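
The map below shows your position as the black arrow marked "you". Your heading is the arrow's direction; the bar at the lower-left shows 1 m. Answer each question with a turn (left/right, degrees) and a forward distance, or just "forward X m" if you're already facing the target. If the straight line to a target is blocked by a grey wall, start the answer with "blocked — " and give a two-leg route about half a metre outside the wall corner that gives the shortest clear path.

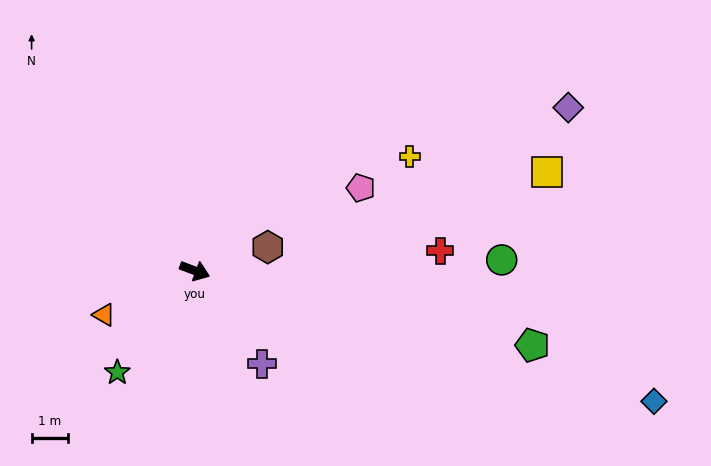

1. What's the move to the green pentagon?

turn left 8°, forward 9.4 m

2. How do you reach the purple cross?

turn right 33°, forward 3.1 m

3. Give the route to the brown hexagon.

turn left 39°, forward 2.1 m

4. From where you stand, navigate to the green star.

turn right 107°, forward 3.5 m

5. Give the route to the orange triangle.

turn right 133°, forward 2.8 m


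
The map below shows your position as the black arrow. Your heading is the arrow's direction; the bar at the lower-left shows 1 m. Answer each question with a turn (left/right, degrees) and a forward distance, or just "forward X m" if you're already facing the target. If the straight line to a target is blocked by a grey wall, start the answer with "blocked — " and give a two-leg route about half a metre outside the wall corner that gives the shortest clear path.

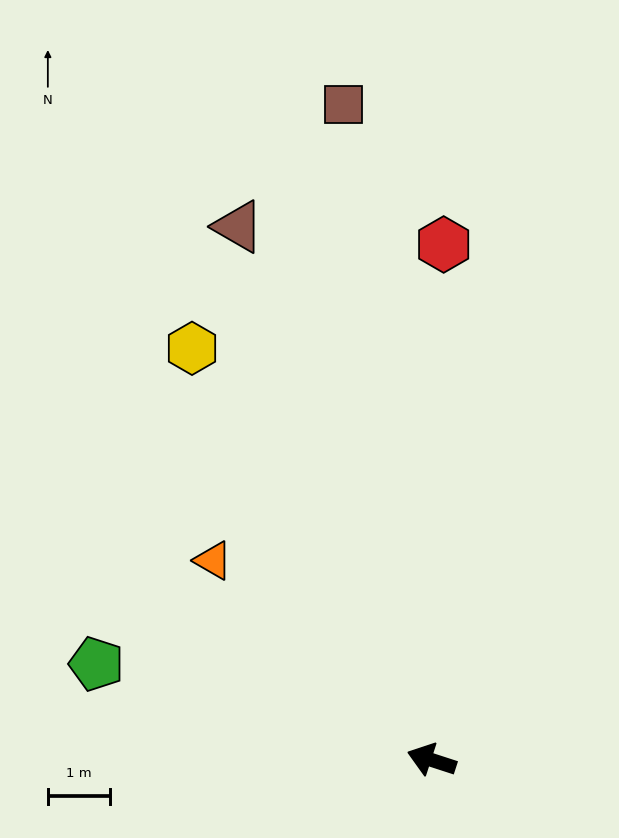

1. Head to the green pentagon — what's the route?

turn left 2°, forward 5.6 m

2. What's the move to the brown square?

turn right 64°, forward 10.7 m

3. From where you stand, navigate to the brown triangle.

turn right 52°, forward 9.2 m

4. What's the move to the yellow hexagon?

turn right 42°, forward 7.7 m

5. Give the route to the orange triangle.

turn right 24°, forward 4.8 m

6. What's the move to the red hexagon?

turn right 73°, forward 8.3 m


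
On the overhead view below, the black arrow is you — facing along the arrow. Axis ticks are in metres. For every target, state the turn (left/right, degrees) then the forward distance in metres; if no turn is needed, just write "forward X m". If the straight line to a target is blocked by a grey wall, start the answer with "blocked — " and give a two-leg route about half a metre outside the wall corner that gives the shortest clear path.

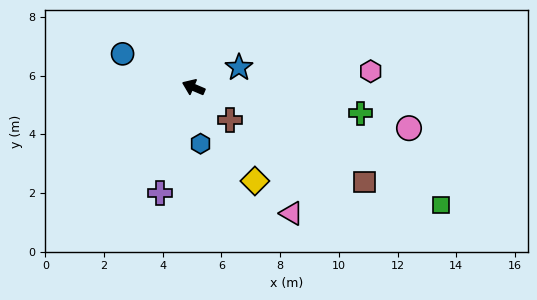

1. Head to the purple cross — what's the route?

turn left 95°, forward 3.8 m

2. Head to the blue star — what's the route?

turn right 133°, forward 1.7 m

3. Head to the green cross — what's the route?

turn right 166°, forward 5.8 m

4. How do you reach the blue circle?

turn right 2°, forward 2.7 m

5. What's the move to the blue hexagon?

turn left 120°, forward 1.9 m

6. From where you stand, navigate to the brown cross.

turn left 161°, forward 1.7 m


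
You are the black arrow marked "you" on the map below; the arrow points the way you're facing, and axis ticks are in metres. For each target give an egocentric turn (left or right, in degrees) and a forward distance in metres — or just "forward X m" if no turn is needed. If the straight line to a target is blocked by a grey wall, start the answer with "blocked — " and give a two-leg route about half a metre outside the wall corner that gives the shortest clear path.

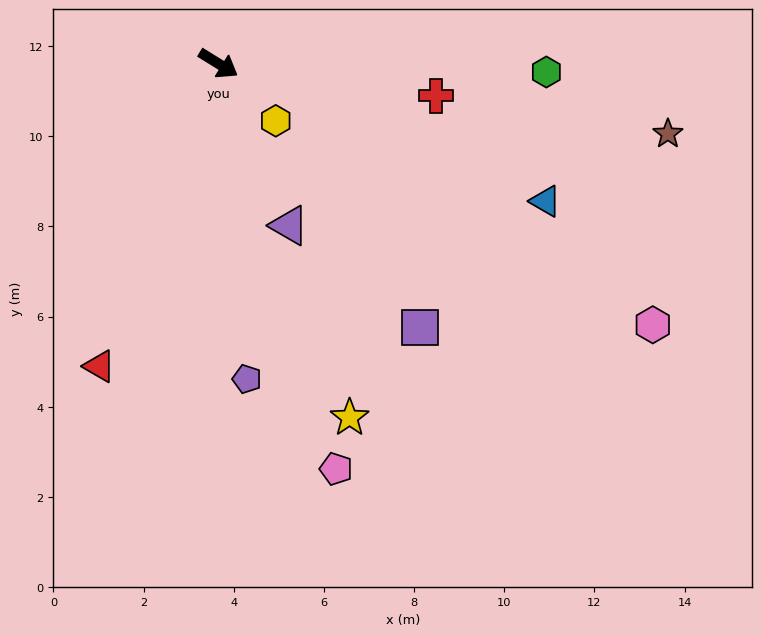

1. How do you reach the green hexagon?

turn left 30°, forward 7.3 m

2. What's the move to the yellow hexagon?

turn right 13°, forward 1.8 m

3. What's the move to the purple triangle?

turn right 35°, forward 3.9 m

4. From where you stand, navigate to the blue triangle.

turn left 9°, forward 7.9 m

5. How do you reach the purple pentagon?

turn right 53°, forward 7.0 m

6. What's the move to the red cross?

turn left 23°, forward 4.9 m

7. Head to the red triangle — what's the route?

turn right 80°, forward 7.2 m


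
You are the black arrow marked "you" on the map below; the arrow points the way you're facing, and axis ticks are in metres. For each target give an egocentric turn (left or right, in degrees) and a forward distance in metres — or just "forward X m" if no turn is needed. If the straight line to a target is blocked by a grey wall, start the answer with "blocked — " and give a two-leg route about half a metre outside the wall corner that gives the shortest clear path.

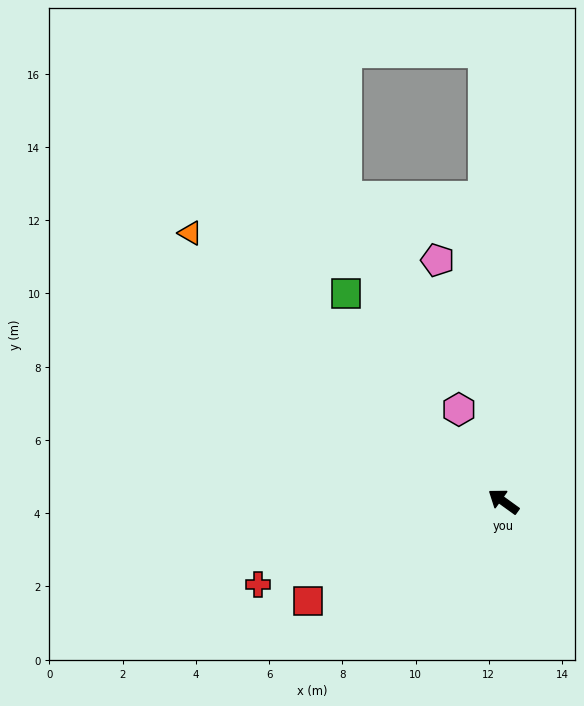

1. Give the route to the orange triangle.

turn right 5°, forward 11.3 m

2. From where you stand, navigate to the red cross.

turn left 54°, forward 7.1 m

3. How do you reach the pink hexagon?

turn right 28°, forward 2.8 m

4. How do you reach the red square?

turn left 63°, forward 6.0 m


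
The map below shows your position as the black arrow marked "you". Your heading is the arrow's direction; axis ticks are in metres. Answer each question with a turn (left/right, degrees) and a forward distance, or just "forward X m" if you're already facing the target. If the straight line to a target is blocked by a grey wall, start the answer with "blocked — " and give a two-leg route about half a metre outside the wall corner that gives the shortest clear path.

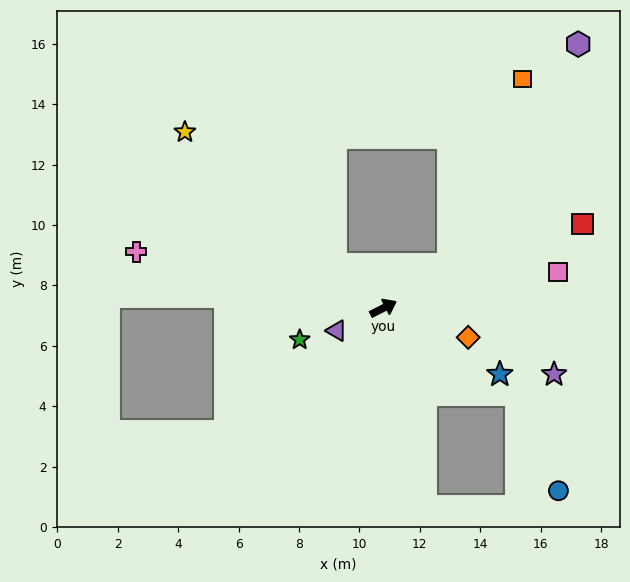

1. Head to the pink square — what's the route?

turn right 15°, forward 5.9 m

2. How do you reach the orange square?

blocked — turn left 6°, forward 2.6 m, then turn left 36°, forward 6.6 m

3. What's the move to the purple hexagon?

blocked — turn left 6°, forward 2.6 m, then turn left 27°, forward 8.5 m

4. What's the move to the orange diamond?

turn right 46°, forward 3.0 m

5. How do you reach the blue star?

turn right 57°, forward 4.4 m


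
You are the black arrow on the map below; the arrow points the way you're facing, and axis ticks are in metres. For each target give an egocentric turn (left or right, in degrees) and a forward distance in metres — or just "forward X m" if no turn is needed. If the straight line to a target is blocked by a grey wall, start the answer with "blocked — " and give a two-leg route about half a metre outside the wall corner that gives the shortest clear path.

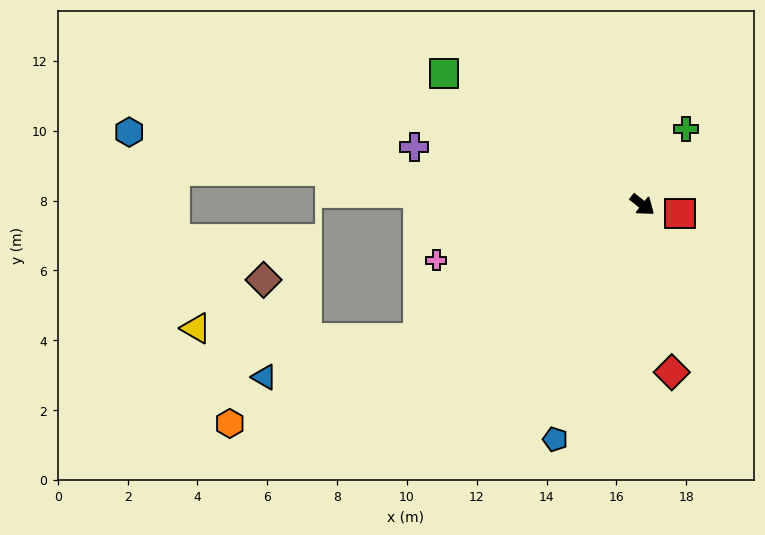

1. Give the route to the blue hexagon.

turn right 150°, forward 14.8 m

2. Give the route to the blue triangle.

blocked — turn right 111°, forward 7.5 m, then turn right 16°, forward 4.5 m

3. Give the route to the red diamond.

turn right 42°, forward 4.9 m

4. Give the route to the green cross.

turn left 98°, forward 2.5 m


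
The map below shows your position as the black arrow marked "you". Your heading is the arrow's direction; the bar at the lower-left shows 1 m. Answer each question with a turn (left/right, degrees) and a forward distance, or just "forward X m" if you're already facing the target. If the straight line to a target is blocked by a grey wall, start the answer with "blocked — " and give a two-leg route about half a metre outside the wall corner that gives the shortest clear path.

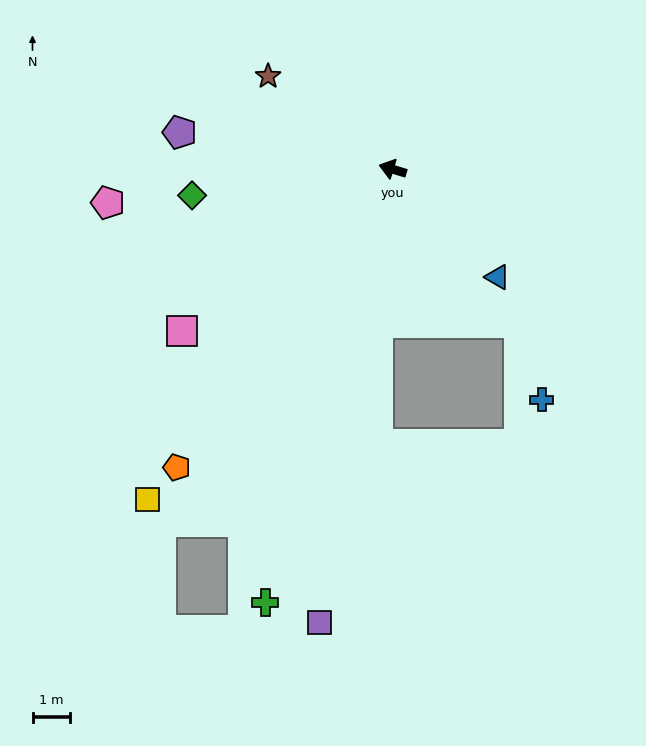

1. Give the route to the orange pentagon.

turn left 71°, forward 9.9 m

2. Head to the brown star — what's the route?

turn right 20°, forward 4.2 m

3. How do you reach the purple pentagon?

turn left 7°, forward 5.8 m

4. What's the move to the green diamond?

turn left 24°, forward 5.4 m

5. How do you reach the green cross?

turn left 90°, forward 12.2 m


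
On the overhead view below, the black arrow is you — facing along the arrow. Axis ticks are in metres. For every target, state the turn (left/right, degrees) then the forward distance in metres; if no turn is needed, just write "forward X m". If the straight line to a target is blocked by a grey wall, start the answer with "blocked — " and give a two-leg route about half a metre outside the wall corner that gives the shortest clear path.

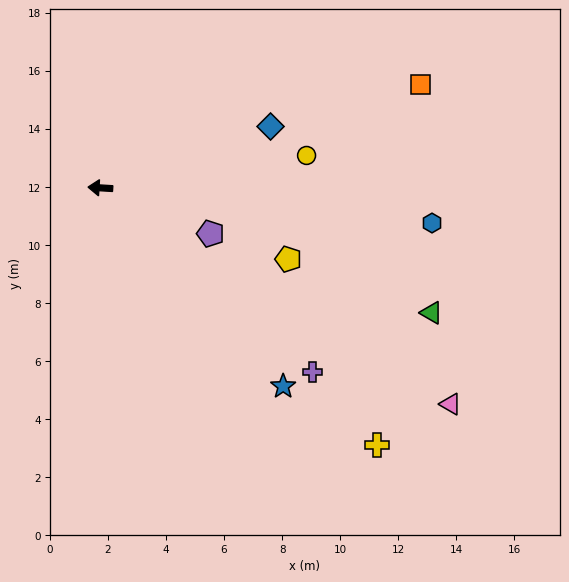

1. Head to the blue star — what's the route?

turn left 136°, forward 9.3 m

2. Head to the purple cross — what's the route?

turn left 143°, forward 9.7 m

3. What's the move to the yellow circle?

turn right 168°, forward 7.2 m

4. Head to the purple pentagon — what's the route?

turn left 161°, forward 4.1 m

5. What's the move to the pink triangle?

turn left 152°, forward 14.2 m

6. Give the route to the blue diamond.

turn right 157°, forward 6.2 m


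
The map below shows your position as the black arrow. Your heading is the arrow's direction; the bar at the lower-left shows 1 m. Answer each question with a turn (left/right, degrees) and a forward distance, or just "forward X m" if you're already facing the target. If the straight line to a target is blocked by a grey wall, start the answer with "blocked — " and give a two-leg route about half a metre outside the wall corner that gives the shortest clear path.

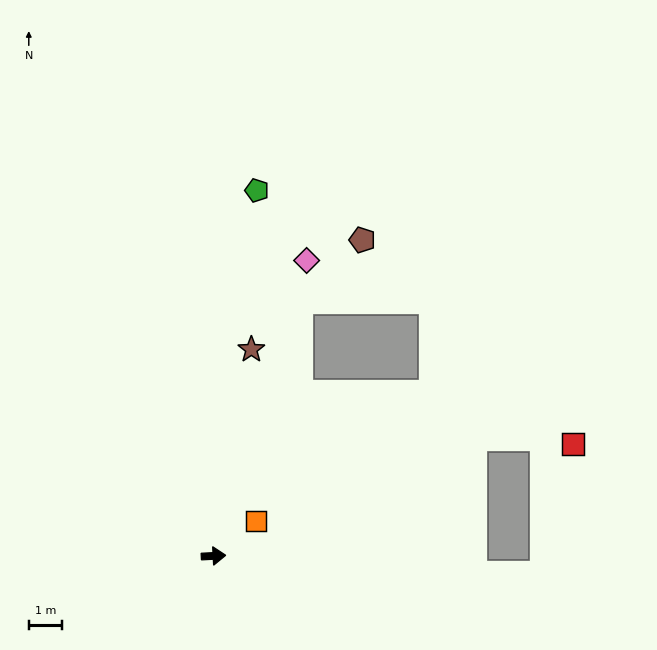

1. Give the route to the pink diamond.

turn left 70°, forward 9.4 m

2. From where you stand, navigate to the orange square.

turn left 36°, forward 1.7 m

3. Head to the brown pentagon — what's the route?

blocked — turn left 69°, forward 8.1 m, then turn right 28°, forward 2.7 m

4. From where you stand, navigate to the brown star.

turn left 77°, forward 6.3 m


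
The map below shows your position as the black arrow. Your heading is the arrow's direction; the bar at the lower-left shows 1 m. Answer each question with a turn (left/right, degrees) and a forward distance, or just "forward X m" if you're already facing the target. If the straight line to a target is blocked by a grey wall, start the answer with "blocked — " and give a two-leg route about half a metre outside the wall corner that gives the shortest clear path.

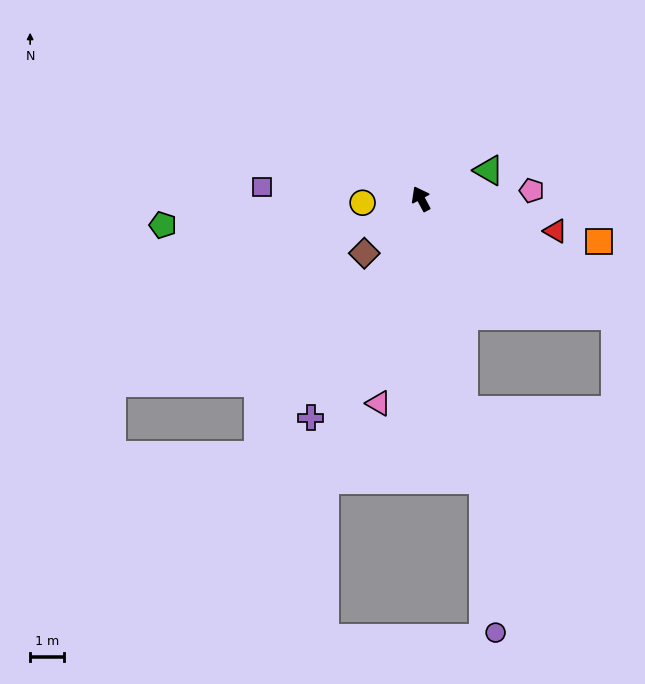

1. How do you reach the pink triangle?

turn left 140°, forward 6.3 m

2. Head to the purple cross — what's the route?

turn left 125°, forward 7.3 m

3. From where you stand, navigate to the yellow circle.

turn left 66°, forward 1.8 m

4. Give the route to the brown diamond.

turn left 106°, forward 2.4 m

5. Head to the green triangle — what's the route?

turn right 95°, forward 2.2 m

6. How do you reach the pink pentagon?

turn right 114°, forward 3.3 m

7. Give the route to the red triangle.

turn right 131°, forward 4.1 m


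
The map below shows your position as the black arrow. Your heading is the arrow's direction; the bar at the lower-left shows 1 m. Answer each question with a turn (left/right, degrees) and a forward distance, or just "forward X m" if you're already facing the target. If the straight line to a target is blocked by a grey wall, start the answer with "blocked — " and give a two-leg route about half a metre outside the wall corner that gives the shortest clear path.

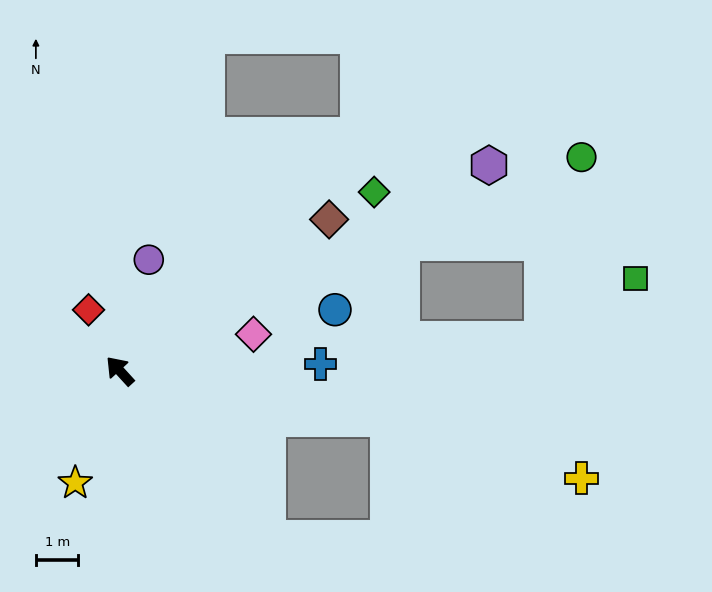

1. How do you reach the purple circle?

turn right 57°, forward 2.7 m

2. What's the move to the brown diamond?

turn right 96°, forward 6.1 m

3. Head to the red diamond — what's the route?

turn right 15°, forward 1.6 m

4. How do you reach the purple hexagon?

turn right 103°, forward 9.9 m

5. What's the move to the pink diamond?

turn right 117°, forward 3.3 m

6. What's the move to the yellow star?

turn left 116°, forward 2.8 m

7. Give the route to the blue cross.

turn right 130°, forward 4.7 m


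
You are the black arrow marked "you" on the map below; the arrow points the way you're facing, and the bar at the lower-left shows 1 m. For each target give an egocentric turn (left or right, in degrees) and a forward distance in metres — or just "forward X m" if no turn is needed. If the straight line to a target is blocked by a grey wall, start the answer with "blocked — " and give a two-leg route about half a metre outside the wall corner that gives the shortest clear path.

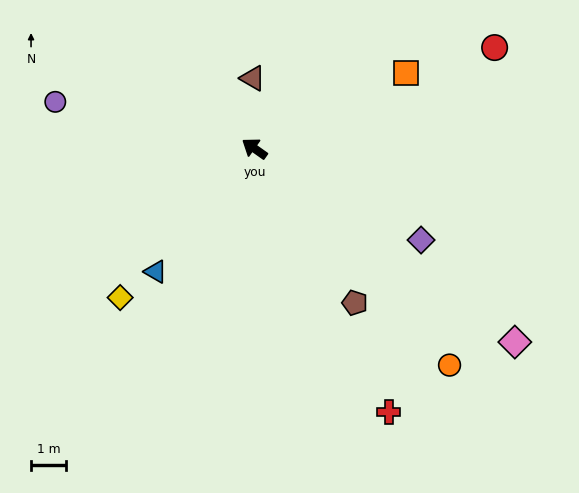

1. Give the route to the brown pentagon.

turn left 158°, forward 5.2 m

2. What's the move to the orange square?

turn right 118°, forward 4.8 m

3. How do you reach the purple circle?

turn left 22°, forward 5.8 m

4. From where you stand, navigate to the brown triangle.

turn right 53°, forward 2.0 m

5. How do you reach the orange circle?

turn left 167°, forward 8.2 m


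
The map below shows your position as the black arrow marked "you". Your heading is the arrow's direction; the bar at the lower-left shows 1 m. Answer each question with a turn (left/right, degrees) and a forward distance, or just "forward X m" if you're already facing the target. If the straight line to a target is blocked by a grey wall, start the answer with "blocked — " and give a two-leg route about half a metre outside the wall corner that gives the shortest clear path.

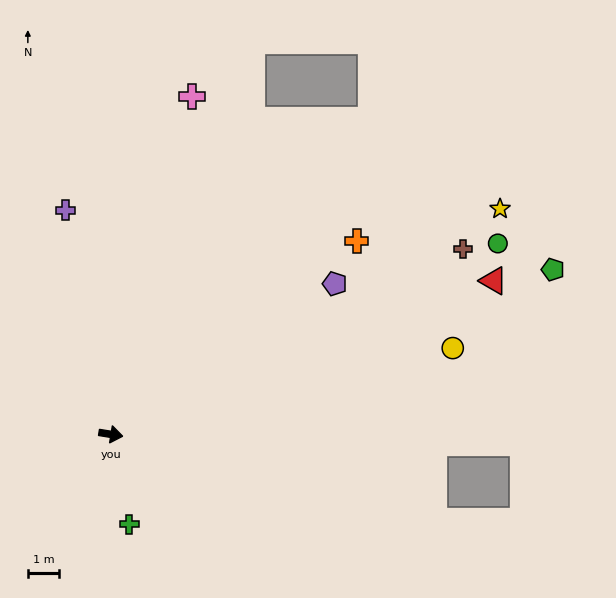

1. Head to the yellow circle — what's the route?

turn left 23°, forward 11.3 m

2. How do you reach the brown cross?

turn left 37°, forward 12.7 m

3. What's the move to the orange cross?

turn left 47°, forward 10.0 m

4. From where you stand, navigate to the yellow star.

turn left 39°, forward 14.4 m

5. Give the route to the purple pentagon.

turn left 43°, forward 8.6 m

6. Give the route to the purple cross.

turn left 111°, forward 7.3 m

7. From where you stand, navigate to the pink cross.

turn left 86°, forward 11.1 m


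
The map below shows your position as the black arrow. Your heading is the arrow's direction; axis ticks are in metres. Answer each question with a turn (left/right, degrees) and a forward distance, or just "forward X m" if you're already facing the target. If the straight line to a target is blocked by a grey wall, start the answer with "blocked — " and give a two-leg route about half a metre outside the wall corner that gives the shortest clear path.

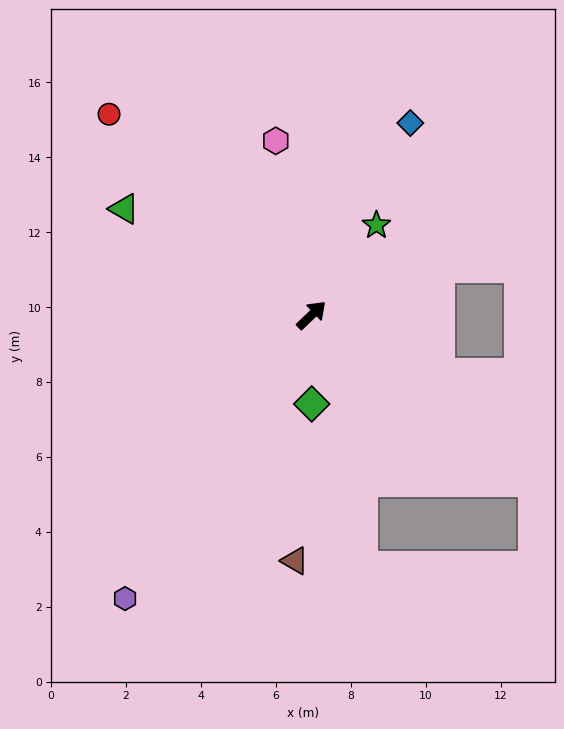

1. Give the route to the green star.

turn left 10°, forward 3.0 m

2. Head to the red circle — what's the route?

turn left 91°, forward 7.6 m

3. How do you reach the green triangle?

turn left 107°, forward 5.8 m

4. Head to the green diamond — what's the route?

turn right 134°, forward 2.4 m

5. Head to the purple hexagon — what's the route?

turn right 167°, forward 9.1 m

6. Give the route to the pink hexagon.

turn left 58°, forward 4.7 m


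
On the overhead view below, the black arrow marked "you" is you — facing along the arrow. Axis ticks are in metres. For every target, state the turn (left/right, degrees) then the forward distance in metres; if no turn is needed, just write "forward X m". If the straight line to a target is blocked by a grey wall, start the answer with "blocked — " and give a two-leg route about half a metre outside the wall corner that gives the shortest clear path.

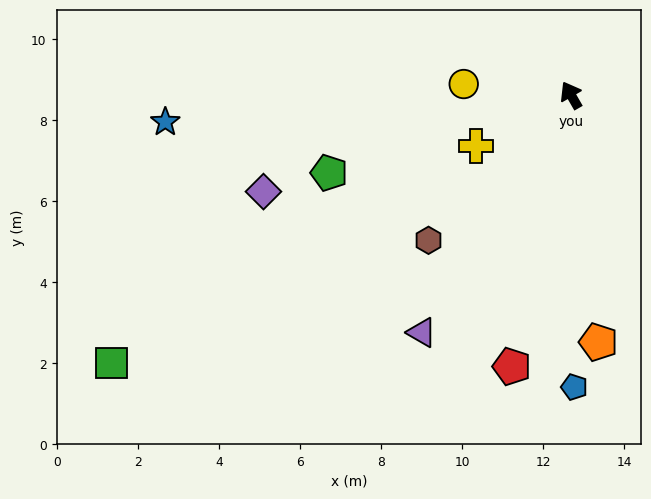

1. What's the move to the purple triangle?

turn left 118°, forward 6.9 m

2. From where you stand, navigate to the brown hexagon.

turn left 106°, forward 5.0 m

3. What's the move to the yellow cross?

turn left 88°, forward 2.7 m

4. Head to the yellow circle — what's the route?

turn left 54°, forward 2.7 m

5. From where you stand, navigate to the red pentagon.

turn left 138°, forward 6.9 m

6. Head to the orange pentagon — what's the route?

turn left 156°, forward 6.1 m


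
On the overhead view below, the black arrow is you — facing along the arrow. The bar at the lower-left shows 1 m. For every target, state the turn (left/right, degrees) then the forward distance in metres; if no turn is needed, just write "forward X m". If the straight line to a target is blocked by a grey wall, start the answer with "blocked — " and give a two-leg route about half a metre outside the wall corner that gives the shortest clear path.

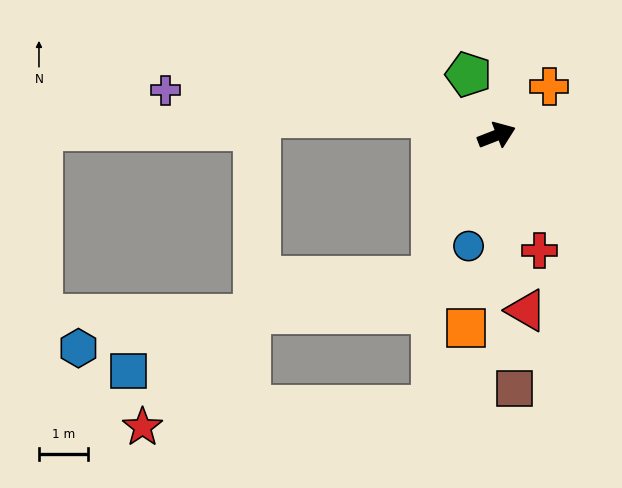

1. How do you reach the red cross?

turn right 91°, forward 2.5 m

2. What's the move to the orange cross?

turn left 21°, forward 1.5 m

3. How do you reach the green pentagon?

turn left 94°, forward 1.4 m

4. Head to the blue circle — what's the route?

turn right 126°, forward 2.3 m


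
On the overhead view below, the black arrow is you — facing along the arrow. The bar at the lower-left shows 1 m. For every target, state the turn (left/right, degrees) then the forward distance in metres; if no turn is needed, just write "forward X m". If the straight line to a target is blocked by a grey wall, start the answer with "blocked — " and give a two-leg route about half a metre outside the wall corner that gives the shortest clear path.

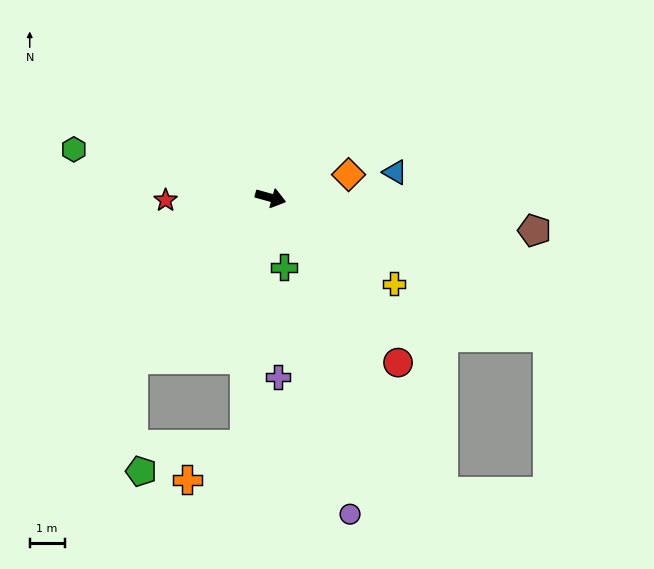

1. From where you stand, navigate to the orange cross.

blocked — turn right 81°, forward 7.1 m, then turn right 52°, forward 1.9 m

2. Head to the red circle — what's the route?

turn right 37°, forward 6.0 m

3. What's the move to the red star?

turn right 163°, forward 3.0 m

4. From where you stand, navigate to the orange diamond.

turn left 32°, forward 2.3 m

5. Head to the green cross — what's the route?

turn right 64°, forward 2.0 m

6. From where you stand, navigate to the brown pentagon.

turn left 8°, forward 7.6 m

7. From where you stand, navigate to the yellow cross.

turn right 19°, forward 4.3 m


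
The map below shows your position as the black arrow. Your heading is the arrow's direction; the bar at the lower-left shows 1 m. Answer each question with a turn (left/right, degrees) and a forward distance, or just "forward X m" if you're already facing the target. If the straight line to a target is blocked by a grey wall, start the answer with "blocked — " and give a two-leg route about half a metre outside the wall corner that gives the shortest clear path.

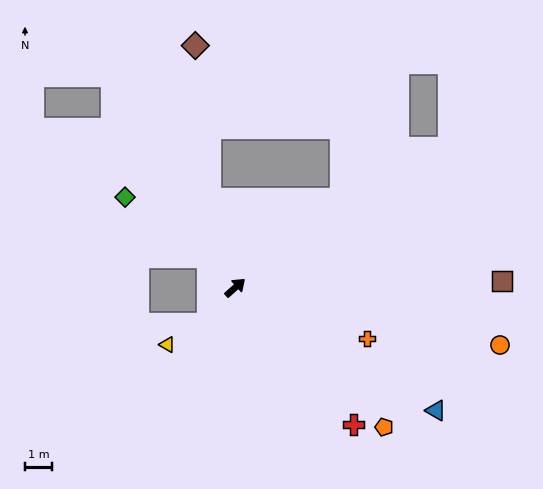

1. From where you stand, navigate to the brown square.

turn right 40°, forward 10.0 m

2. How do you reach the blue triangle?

turn right 73°, forward 8.8 m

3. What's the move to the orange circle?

turn right 54°, forward 10.2 m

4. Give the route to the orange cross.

turn right 63°, forward 5.3 m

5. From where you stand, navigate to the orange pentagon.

turn right 85°, forward 7.6 m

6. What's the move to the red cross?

turn right 91°, forward 6.8 m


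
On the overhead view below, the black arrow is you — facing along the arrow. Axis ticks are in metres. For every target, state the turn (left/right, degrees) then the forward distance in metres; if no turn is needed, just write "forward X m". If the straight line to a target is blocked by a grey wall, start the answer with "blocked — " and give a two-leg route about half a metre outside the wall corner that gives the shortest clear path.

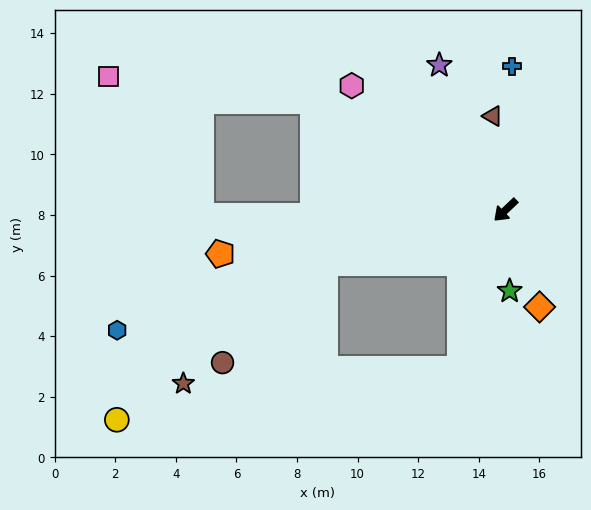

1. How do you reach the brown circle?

blocked — turn right 27°, forward 6.2 m, then turn left 27°, forward 4.7 m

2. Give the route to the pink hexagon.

turn right 82°, forward 6.5 m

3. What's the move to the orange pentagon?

turn right 35°, forward 9.5 m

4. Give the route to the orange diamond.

turn left 66°, forward 3.4 m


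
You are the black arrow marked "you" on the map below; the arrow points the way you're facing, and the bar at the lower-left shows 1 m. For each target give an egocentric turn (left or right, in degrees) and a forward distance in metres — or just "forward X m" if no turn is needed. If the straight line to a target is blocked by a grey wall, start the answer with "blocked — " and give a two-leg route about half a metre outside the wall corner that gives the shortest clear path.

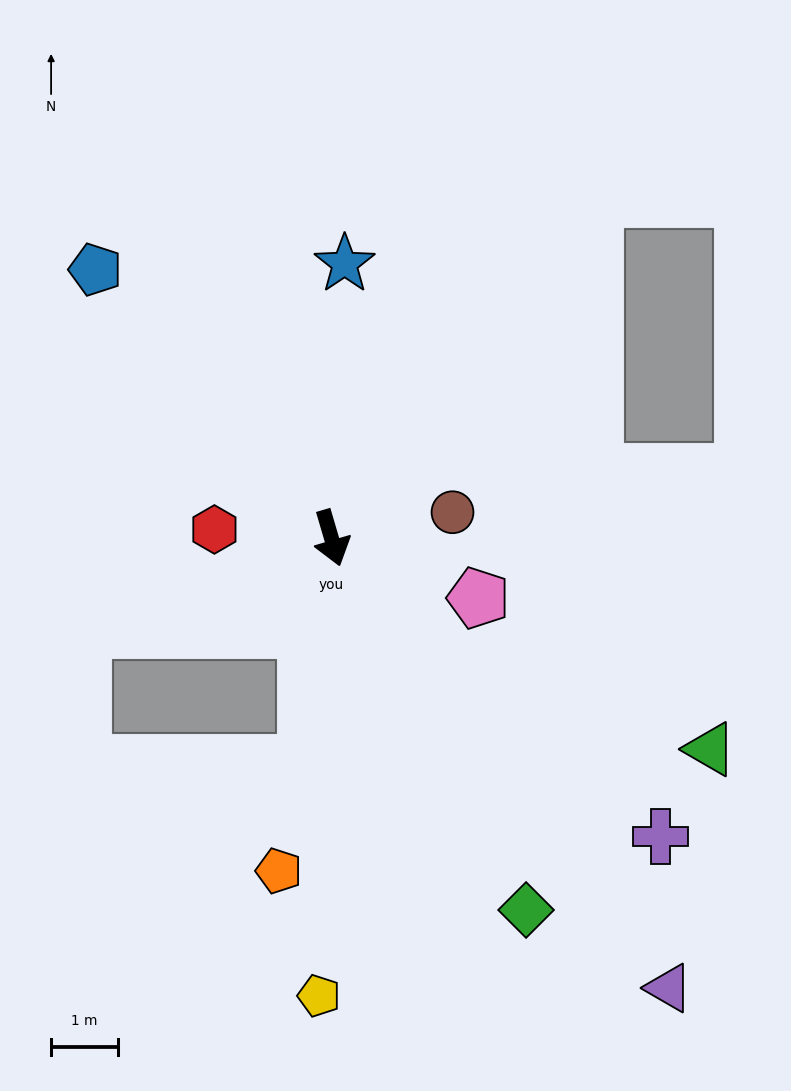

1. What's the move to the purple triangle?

turn left 20°, forward 8.4 m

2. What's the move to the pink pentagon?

turn left 51°, forward 2.4 m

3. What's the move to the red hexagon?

turn right 111°, forward 1.7 m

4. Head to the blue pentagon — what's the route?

turn right 155°, forward 5.3 m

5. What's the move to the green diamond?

turn left 11°, forward 6.3 m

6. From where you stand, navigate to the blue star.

turn left 161°, forward 4.1 m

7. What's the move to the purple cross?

turn left 31°, forward 6.6 m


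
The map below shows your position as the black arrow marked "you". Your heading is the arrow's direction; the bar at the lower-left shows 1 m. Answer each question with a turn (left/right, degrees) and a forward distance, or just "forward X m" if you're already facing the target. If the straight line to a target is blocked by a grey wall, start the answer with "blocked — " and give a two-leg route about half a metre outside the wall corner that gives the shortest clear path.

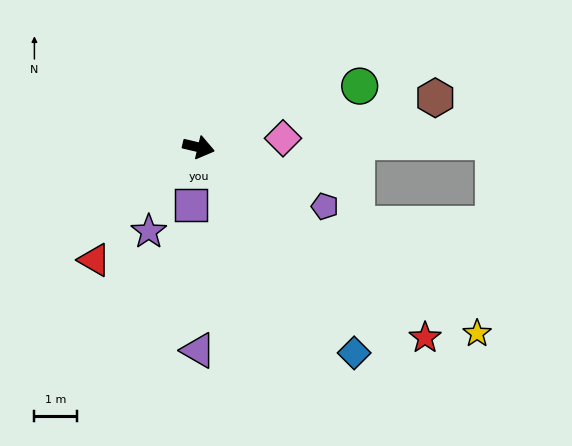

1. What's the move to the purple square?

turn right 84°, forward 1.4 m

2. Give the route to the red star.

turn right 27°, forward 7.0 m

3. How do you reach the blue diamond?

turn right 40°, forward 6.1 m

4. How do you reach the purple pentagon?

turn right 12°, forward 3.3 m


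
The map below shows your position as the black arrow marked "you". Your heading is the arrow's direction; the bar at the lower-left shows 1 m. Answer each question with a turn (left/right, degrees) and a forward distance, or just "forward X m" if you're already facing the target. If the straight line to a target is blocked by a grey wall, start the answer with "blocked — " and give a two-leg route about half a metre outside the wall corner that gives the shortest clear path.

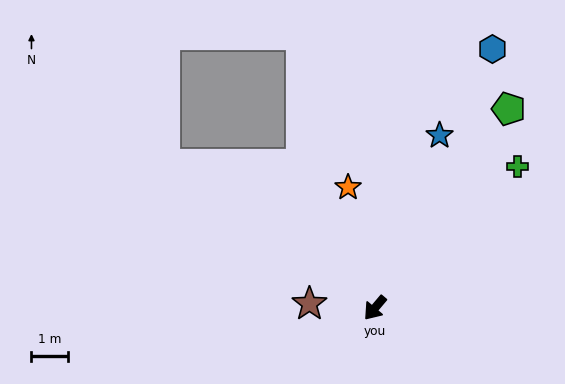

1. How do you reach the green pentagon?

turn right 174°, forward 6.6 m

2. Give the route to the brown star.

turn right 54°, forward 1.8 m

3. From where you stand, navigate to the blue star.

turn right 160°, forward 5.1 m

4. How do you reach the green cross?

turn left 175°, forward 5.5 m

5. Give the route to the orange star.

turn right 127°, forward 3.4 m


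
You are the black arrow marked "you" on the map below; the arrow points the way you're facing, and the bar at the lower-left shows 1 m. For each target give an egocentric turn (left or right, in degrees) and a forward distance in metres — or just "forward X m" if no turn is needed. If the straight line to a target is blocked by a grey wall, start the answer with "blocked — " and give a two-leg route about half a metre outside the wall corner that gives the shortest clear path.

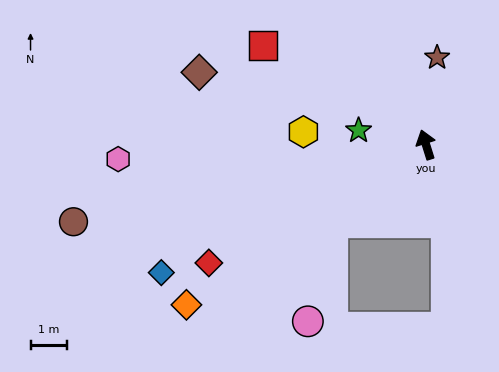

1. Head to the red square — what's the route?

turn left 41°, forward 5.3 m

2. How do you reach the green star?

turn left 61°, forward 1.9 m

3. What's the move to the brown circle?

turn left 85°, forward 10.0 m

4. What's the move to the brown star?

turn right 25°, forward 2.4 m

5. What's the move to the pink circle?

blocked — turn left 113°, forward 3.4 m, then turn left 35°, forward 2.8 m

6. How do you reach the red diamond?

turn left 101°, forward 6.9 m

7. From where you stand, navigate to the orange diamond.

turn left 106°, forward 8.0 m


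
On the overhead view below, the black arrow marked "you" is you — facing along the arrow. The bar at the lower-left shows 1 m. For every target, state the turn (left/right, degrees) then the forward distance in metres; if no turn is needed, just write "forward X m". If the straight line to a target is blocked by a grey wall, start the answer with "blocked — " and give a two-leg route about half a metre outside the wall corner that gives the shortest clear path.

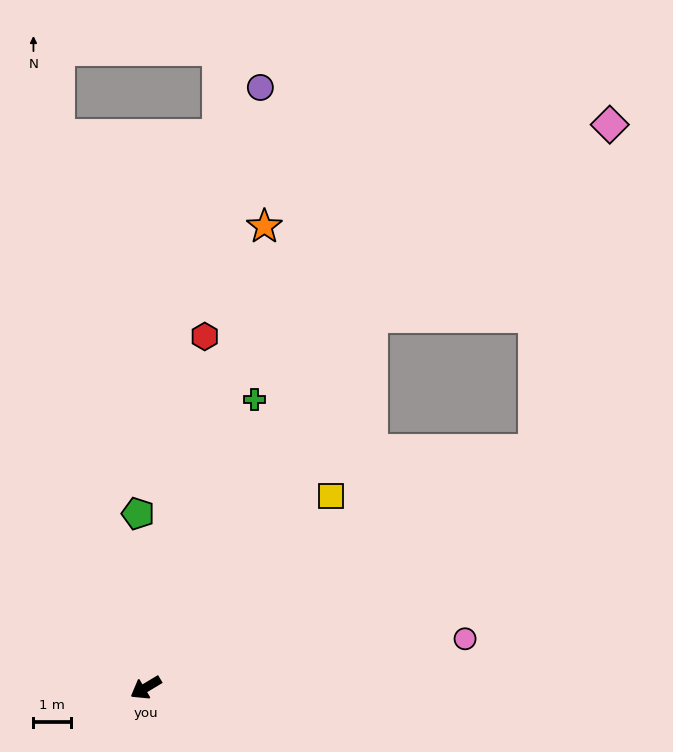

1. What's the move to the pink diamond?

blocked — turn right 152°, forward 11.4 m, then turn right 20°, forward 8.1 m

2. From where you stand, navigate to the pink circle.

turn left 158°, forward 8.5 m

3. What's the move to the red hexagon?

turn right 130°, forward 9.4 m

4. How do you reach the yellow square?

turn right 165°, forward 7.0 m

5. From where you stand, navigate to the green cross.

turn right 141°, forward 8.1 m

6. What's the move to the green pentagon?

turn right 118°, forward 4.6 m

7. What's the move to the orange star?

turn right 135°, forward 12.5 m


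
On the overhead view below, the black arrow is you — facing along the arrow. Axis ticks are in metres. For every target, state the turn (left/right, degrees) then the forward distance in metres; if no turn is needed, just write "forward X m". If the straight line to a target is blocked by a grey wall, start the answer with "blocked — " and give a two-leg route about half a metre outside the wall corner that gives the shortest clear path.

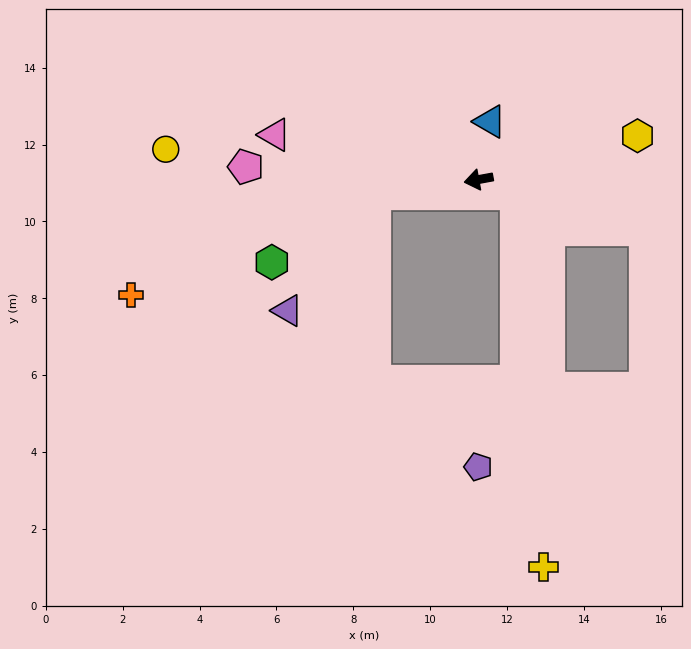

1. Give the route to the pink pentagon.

turn right 14°, forward 6.1 m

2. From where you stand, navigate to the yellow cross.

blocked — turn left 150°, forward 1.1 m, then turn right 66°, forward 9.7 m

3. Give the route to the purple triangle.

blocked — turn right 3°, forward 2.7 m, then turn left 46°, forward 3.8 m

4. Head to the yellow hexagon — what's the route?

turn right 175°, forward 4.3 m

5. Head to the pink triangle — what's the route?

turn right 23°, forward 5.4 m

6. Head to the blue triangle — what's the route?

turn right 111°, forward 1.5 m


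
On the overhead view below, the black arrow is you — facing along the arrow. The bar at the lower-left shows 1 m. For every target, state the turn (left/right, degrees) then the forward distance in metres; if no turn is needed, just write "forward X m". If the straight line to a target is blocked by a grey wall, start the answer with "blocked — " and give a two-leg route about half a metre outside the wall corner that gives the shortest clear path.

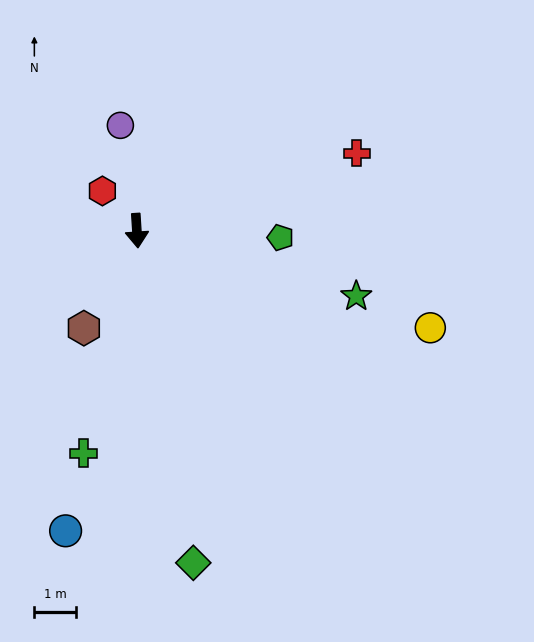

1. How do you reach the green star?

turn left 70°, forward 5.5 m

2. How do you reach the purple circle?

turn right 175°, forward 2.6 m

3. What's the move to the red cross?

turn left 106°, forward 5.6 m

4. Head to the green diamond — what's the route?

turn left 6°, forward 8.1 m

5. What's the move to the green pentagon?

turn left 84°, forward 3.5 m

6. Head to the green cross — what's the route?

turn right 17°, forward 5.5 m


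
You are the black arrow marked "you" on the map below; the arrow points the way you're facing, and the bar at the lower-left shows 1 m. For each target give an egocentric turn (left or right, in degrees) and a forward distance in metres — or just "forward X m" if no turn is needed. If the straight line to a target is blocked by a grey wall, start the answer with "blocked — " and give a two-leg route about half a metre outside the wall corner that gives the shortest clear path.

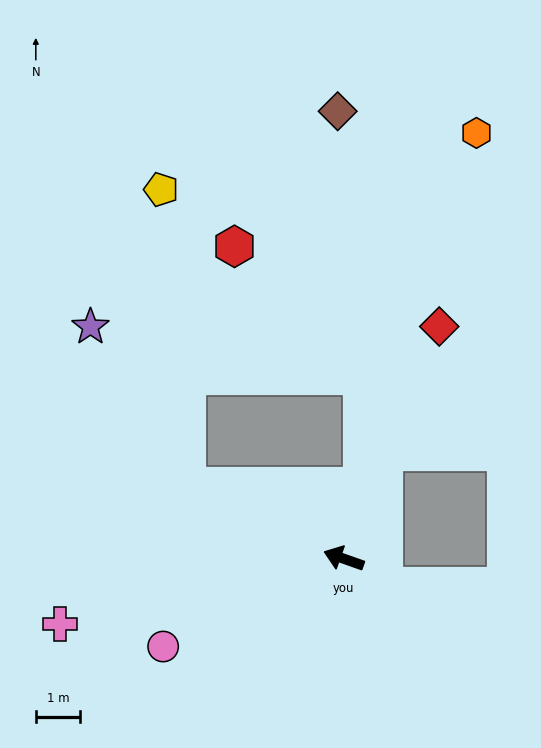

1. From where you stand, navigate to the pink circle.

turn left 45°, forward 4.5 m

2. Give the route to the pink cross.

turn left 32°, forward 6.6 m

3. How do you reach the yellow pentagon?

blocked — turn right 5°, forward 3.9 m, then turn right 61°, forward 6.7 m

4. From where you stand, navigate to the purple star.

blocked — turn right 5°, forward 3.9 m, then turn right 34°, forward 4.2 m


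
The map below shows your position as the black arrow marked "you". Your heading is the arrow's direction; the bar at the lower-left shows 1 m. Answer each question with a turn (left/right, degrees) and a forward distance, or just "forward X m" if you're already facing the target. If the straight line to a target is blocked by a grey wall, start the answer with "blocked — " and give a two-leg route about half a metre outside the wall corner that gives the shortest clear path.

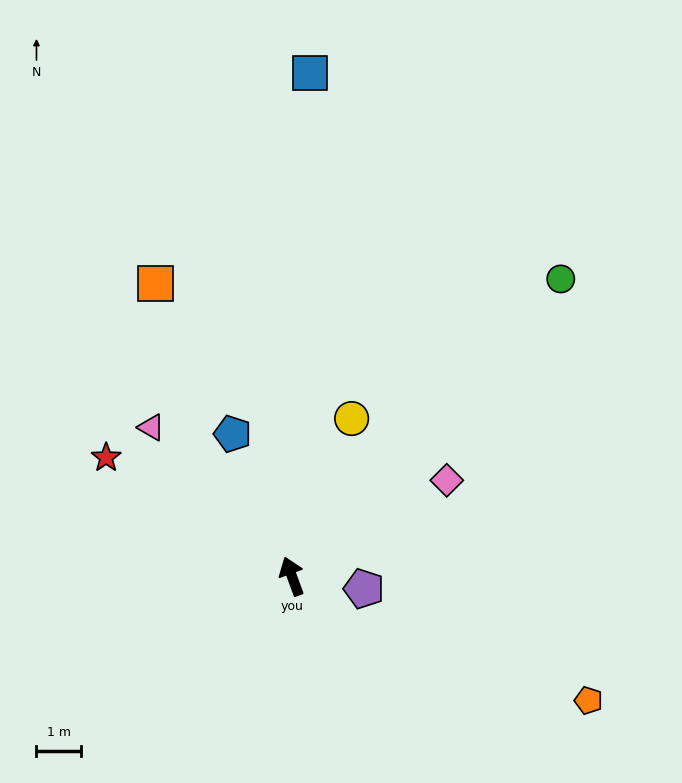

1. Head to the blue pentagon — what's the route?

turn left 2°, forward 3.5 m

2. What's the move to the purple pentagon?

turn right 120°, forward 1.7 m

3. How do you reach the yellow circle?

turn right 41°, forward 3.8 m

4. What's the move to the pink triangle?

turn left 23°, forward 4.6 m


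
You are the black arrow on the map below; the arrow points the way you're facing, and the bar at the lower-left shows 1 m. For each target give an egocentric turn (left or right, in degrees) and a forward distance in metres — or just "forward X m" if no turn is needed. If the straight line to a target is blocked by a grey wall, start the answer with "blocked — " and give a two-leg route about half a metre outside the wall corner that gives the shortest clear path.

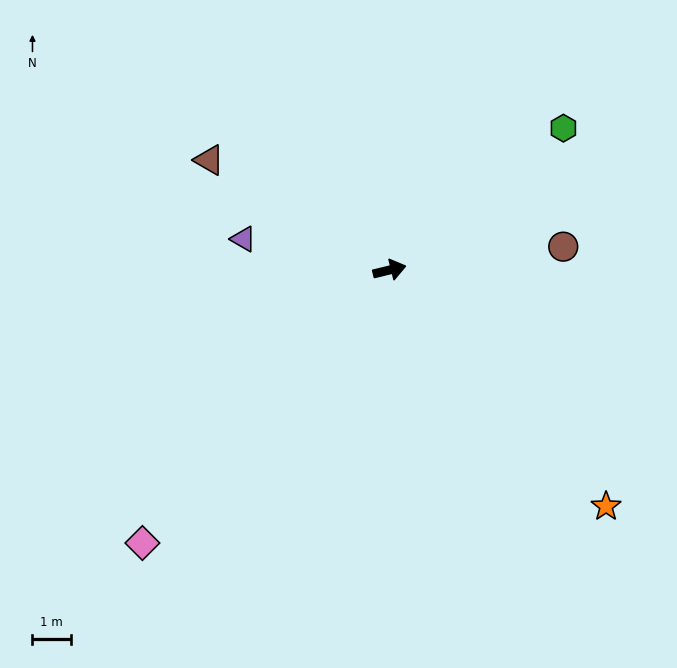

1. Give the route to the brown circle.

turn right 6°, forward 4.6 m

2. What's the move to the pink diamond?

turn right 146°, forward 9.6 m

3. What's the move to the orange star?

turn right 61°, forward 8.3 m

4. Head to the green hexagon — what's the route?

turn left 25°, forward 5.8 m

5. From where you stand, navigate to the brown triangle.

turn left 135°, forward 5.5 m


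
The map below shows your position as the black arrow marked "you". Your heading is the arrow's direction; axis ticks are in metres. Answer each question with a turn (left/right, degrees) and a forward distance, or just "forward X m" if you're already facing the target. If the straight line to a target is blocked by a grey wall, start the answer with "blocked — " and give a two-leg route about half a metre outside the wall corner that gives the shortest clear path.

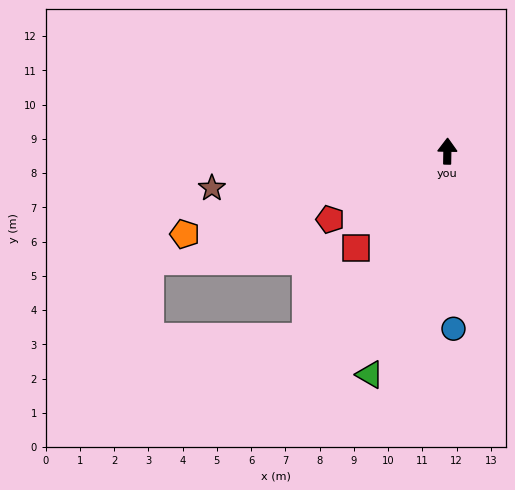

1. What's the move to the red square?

turn left 138°, forward 3.9 m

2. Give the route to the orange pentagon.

turn left 109°, forward 8.0 m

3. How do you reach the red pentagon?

turn left 121°, forward 4.0 m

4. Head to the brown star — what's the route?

turn left 100°, forward 7.0 m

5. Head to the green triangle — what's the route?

turn left 162°, forward 6.9 m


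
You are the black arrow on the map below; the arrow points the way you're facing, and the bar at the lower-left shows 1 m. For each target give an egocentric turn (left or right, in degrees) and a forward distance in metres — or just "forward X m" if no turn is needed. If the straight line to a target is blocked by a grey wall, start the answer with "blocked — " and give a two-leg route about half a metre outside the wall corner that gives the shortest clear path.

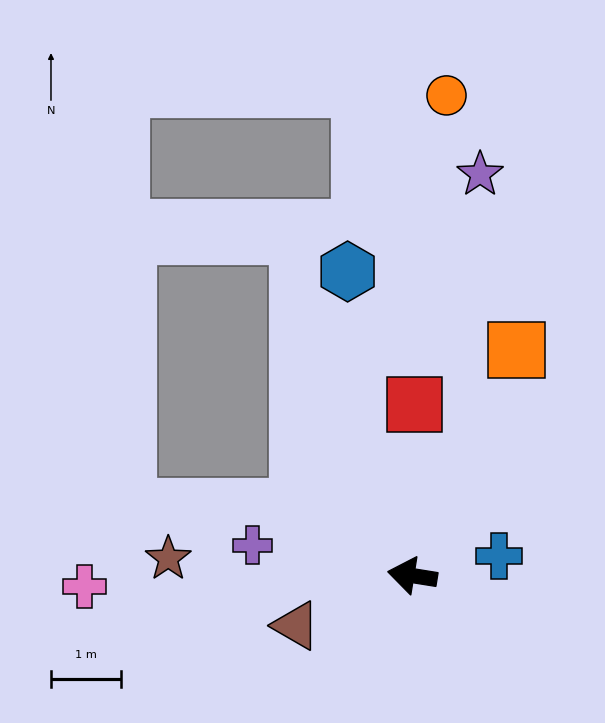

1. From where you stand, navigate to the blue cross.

turn right 158°, forward 1.3 m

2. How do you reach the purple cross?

forward 2.3 m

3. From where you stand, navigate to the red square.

turn right 82°, forward 2.4 m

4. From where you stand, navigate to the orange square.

turn right 106°, forward 3.6 m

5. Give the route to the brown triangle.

turn left 32°, forward 1.8 m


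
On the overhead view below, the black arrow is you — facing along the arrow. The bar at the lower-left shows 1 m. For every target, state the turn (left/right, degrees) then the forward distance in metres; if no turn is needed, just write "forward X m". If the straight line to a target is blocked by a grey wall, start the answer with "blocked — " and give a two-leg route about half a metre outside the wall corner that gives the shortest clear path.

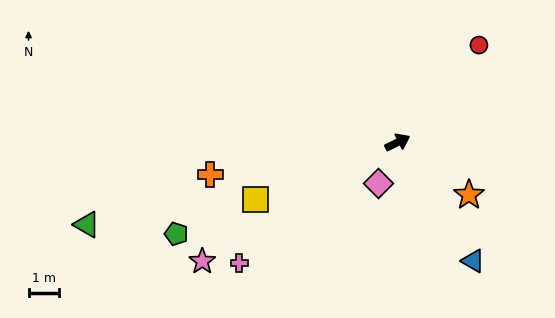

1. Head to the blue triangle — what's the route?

turn right 84°, forward 4.6 m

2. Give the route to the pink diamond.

turn right 141°, forward 1.5 m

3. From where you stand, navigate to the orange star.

turn right 63°, forward 2.9 m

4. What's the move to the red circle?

turn left 24°, forward 4.1 m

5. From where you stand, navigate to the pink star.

turn right 175°, forward 7.4 m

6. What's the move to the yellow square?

turn left 176°, forward 5.0 m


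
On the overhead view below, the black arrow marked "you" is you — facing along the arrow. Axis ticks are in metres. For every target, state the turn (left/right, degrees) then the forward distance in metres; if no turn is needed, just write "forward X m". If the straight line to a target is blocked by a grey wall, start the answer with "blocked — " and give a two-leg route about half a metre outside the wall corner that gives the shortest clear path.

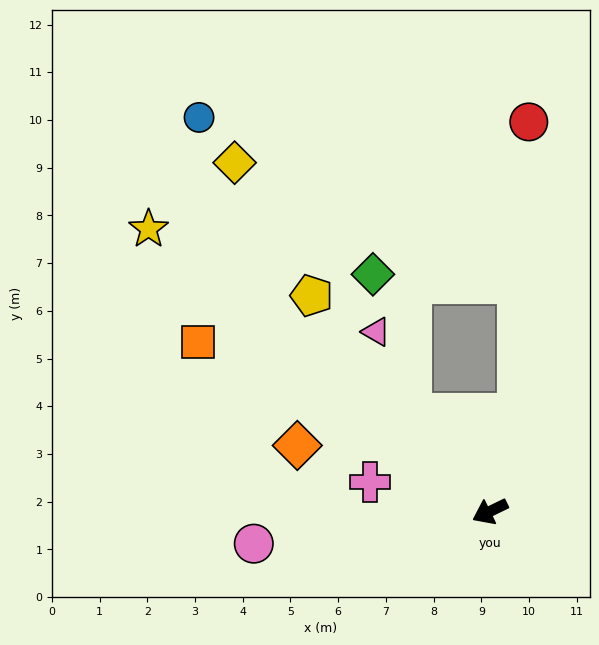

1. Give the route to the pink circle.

turn right 18°, forward 5.0 m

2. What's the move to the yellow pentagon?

turn right 76°, forward 5.9 m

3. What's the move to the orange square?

turn right 56°, forward 7.1 m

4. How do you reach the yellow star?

turn right 66°, forward 9.3 m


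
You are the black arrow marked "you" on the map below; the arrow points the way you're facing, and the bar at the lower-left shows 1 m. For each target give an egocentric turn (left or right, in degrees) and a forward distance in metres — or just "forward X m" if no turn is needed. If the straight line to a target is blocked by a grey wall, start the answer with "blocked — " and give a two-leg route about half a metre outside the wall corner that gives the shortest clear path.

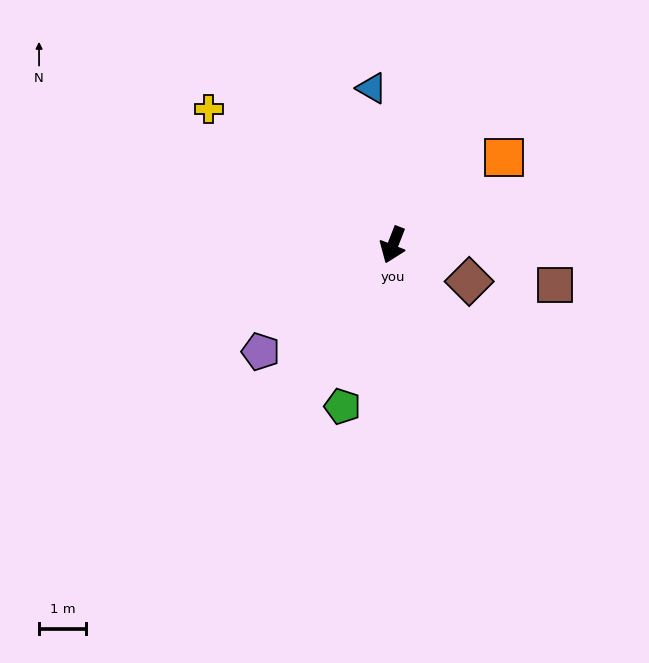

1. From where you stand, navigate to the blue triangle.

turn right 151°, forward 3.3 m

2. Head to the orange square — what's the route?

turn left 150°, forward 3.0 m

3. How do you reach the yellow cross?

turn right 105°, forward 4.8 m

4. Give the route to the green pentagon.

turn left 4°, forward 3.6 m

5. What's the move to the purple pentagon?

turn right 30°, forward 3.6 m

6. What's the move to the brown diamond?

turn left 86°, forward 1.8 m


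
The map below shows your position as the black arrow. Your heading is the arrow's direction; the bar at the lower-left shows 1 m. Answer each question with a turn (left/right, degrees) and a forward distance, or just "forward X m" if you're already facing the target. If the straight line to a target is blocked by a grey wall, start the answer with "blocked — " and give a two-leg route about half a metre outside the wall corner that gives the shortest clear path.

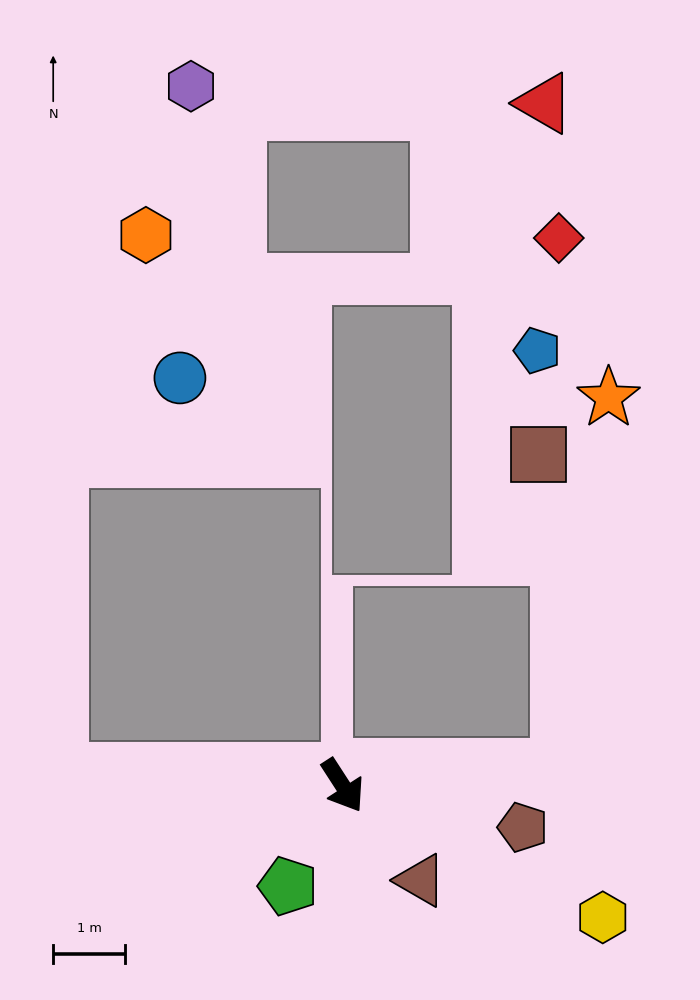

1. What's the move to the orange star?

blocked — turn left 62°, forward 3.1 m, then turn left 78°, forward 5.2 m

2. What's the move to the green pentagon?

turn right 61°, forward 1.6 m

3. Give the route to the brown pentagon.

turn left 44°, forward 2.6 m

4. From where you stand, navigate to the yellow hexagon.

turn left 30°, forward 4.1 m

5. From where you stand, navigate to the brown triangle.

turn left 7°, forward 1.7 m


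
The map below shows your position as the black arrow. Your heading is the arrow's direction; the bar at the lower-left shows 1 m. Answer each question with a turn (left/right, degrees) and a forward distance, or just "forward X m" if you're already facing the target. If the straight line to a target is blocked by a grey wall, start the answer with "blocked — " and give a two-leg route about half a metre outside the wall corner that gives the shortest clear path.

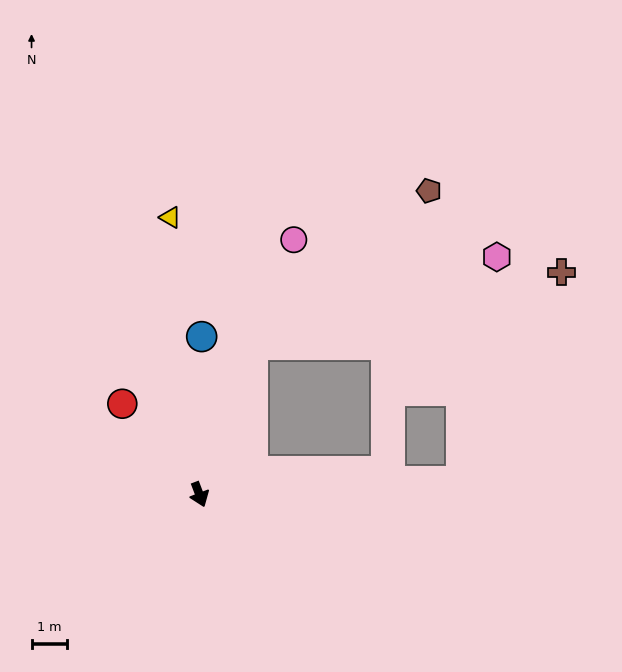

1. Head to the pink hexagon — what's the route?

blocked — turn left 140°, forward 4.5 m, then turn right 51°, forward 7.3 m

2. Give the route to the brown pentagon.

blocked — turn left 140°, forward 4.5 m, then turn right 30°, forward 6.6 m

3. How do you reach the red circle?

turn right 160°, forward 3.3 m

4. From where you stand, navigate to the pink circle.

turn left 139°, forward 7.6 m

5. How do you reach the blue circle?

turn left 158°, forward 4.4 m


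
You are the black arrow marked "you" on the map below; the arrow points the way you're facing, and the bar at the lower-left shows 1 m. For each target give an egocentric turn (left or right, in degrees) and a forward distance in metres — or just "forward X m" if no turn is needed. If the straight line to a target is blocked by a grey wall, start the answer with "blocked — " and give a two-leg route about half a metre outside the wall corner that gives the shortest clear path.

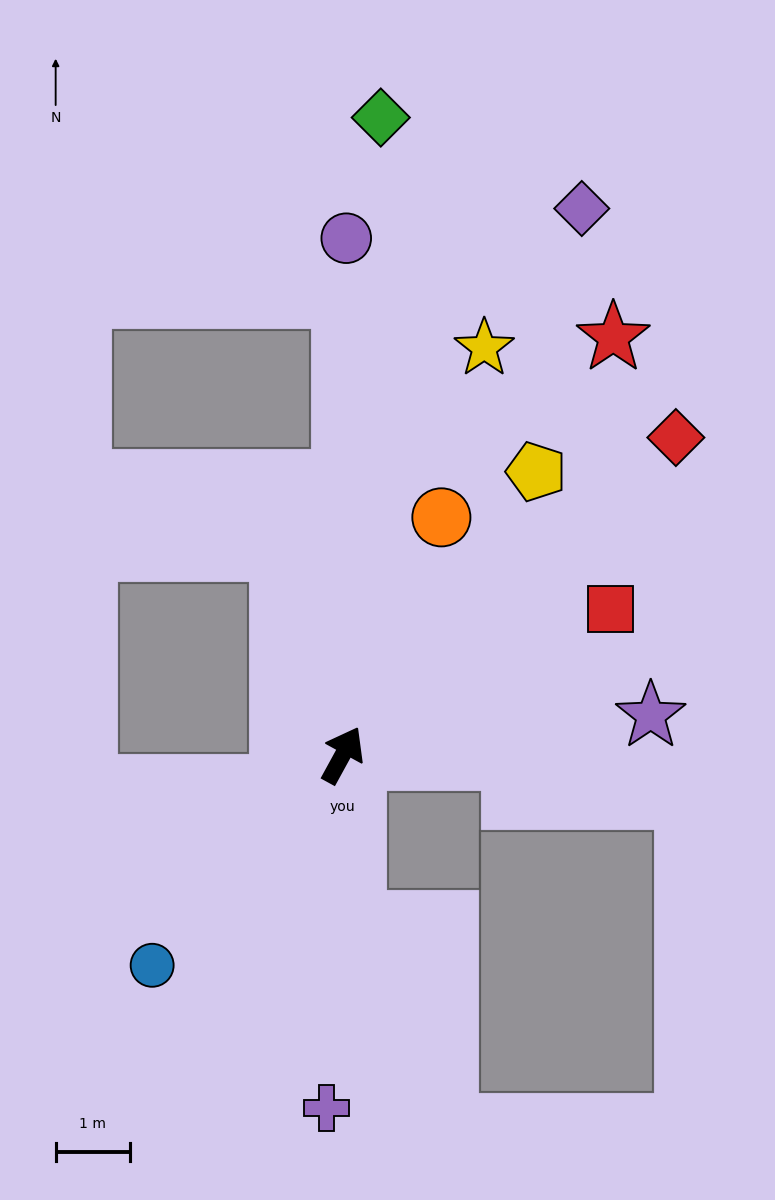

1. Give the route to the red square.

turn right 33°, forward 4.1 m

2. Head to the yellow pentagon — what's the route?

turn right 6°, forward 4.6 m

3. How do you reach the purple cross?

turn right 154°, forward 4.8 m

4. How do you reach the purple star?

turn right 54°, forward 4.2 m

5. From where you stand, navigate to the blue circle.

turn left 167°, forward 3.8 m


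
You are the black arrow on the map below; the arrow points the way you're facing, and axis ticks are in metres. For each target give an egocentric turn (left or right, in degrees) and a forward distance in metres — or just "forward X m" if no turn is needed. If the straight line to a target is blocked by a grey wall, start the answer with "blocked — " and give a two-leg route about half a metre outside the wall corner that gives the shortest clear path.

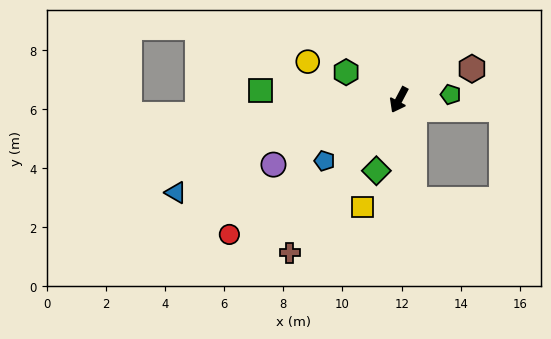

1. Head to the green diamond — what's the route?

turn left 10°, forward 2.5 m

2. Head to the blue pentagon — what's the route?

turn right 23°, forward 3.3 m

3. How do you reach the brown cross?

turn right 8°, forward 6.4 m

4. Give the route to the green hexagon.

turn right 90°, forward 2.0 m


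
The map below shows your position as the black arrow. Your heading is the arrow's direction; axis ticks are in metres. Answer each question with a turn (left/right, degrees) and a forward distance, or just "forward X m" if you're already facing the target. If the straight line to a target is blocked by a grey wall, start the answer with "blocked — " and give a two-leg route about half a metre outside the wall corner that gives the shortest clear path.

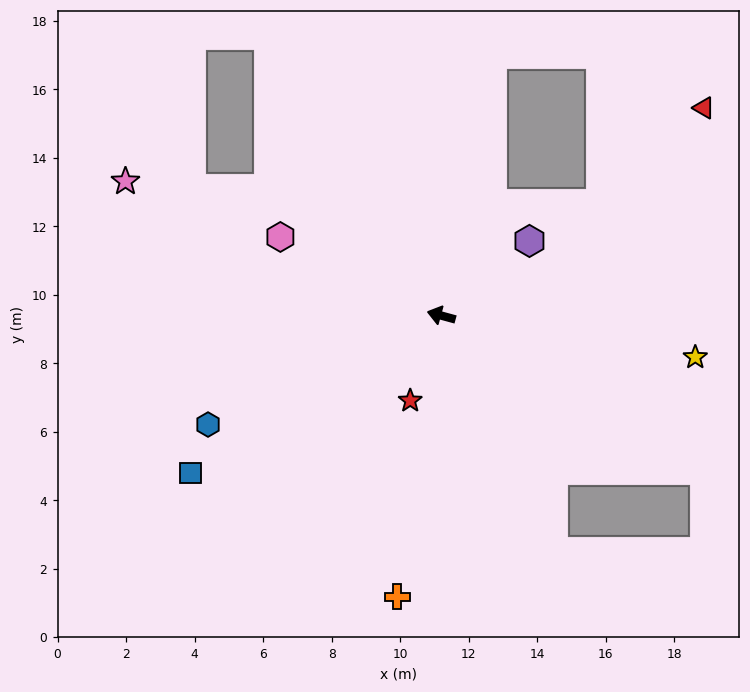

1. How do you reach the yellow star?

turn right 174°, forward 7.5 m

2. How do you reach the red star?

turn left 85°, forward 2.6 m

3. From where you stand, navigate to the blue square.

turn left 47°, forward 8.6 m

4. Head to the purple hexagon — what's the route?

turn right 124°, forward 3.4 m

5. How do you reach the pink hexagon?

turn right 11°, forward 5.2 m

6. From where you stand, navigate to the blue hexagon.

turn left 40°, forward 7.5 m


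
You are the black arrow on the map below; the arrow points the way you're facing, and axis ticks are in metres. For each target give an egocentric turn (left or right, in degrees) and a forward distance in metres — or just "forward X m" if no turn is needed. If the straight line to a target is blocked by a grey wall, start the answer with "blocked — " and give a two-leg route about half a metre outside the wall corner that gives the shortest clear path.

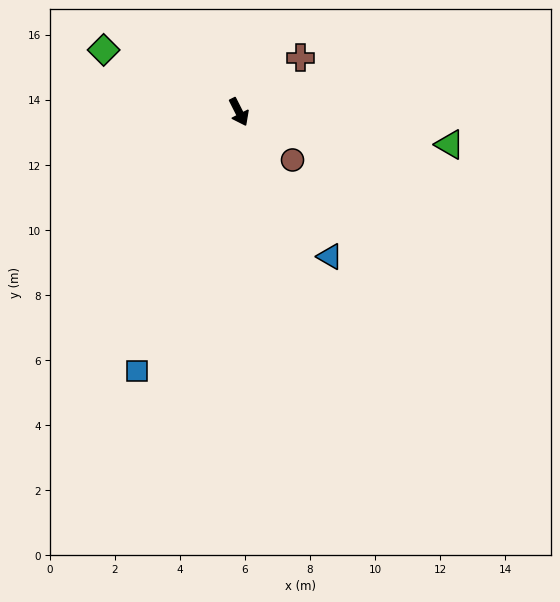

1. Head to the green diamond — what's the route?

turn right 141°, forward 4.6 m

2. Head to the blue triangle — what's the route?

turn left 5°, forward 5.3 m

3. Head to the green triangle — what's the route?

turn left 54°, forward 6.6 m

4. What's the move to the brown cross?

turn left 104°, forward 2.5 m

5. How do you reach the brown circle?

turn left 21°, forward 2.2 m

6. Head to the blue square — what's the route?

turn right 48°, forward 8.6 m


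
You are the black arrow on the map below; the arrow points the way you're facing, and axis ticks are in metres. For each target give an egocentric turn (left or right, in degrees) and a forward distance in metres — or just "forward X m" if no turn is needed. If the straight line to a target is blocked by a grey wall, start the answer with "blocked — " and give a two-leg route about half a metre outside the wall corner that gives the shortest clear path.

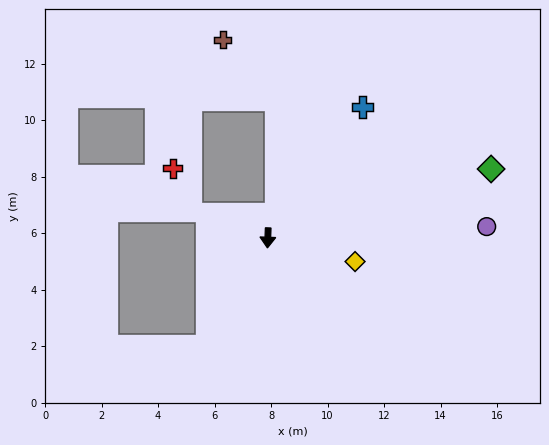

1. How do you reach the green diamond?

turn left 109°, forward 8.3 m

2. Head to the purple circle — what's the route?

turn left 95°, forward 7.8 m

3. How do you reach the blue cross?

turn left 146°, forward 5.7 m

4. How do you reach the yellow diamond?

turn left 77°, forward 3.2 m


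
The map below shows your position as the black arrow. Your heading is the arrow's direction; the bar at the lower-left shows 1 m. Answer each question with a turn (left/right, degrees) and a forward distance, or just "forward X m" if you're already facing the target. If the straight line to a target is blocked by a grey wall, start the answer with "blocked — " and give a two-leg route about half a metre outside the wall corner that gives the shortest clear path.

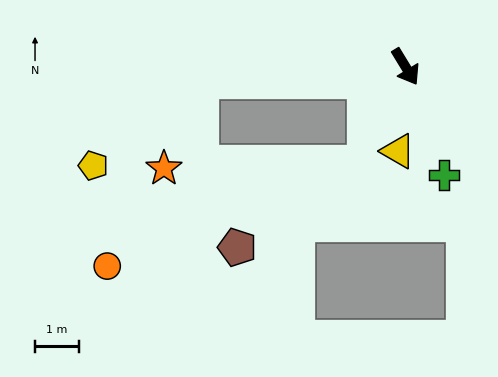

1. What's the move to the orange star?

blocked — turn right 118°, forward 4.7 m, then turn left 64°, forward 2.2 m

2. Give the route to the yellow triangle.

turn right 37°, forward 1.9 m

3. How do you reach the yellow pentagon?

blocked — turn right 118°, forward 4.7 m, then turn left 35°, forward 3.1 m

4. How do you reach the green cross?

turn right 12°, forward 2.6 m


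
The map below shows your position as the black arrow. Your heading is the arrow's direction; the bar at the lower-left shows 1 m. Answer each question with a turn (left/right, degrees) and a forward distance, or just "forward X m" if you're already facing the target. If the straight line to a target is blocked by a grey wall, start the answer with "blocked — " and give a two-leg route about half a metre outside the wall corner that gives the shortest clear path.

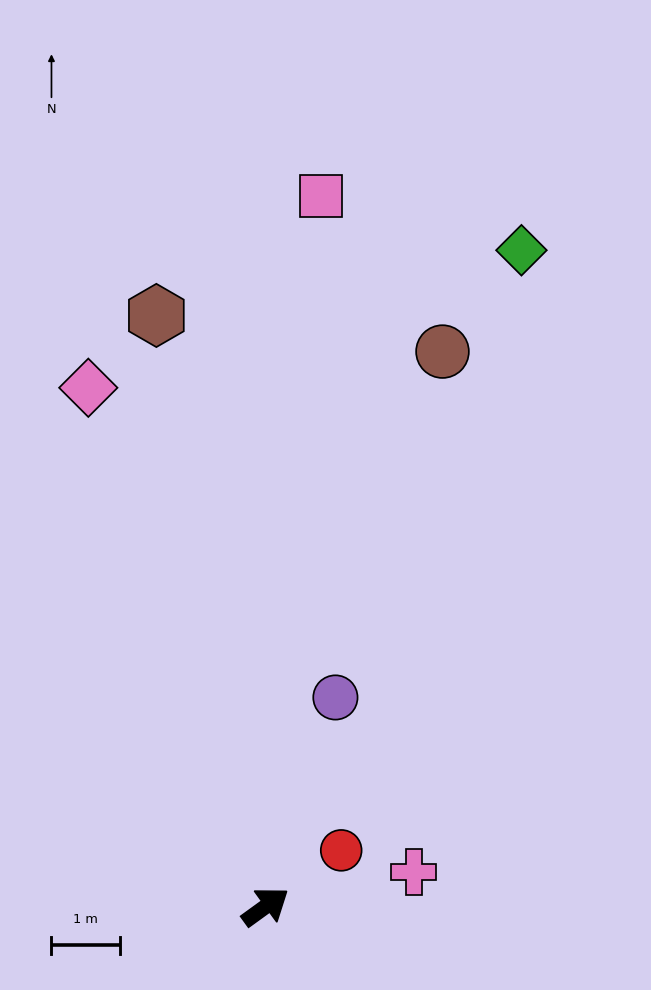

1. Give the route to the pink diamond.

turn left 73°, forward 8.0 m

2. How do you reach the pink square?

turn left 50°, forward 10.4 m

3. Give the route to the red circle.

forward 1.4 m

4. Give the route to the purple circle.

turn left 36°, forward 3.2 m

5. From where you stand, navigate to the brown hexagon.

turn left 65°, forward 8.8 m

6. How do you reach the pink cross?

turn right 23°, forward 2.2 m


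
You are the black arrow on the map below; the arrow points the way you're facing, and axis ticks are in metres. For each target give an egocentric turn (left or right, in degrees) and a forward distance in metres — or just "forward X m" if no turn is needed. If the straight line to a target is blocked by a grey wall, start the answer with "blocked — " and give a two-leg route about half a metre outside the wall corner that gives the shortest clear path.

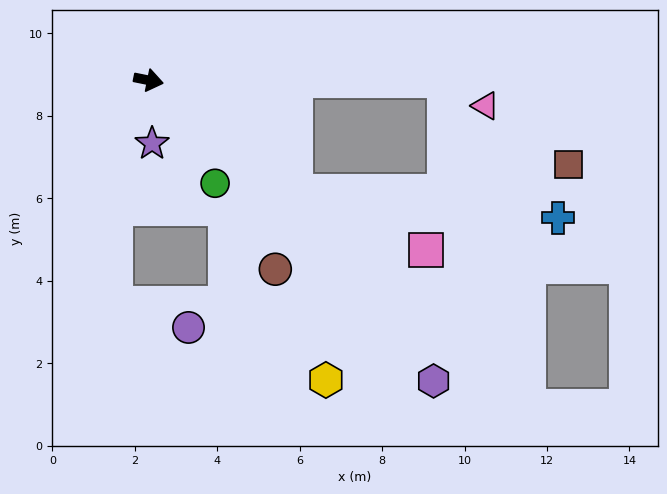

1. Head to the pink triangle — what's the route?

blocked — turn left 11°, forward 7.2 m, then turn right 31°, forward 1.2 m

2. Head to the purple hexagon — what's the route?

turn right 35°, forward 10.0 m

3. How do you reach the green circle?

turn right 46°, forward 3.0 m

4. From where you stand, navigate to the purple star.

turn right 75°, forward 1.5 m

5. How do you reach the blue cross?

blocked — turn right 26°, forward 4.5 m, then turn left 32°, forward 6.4 m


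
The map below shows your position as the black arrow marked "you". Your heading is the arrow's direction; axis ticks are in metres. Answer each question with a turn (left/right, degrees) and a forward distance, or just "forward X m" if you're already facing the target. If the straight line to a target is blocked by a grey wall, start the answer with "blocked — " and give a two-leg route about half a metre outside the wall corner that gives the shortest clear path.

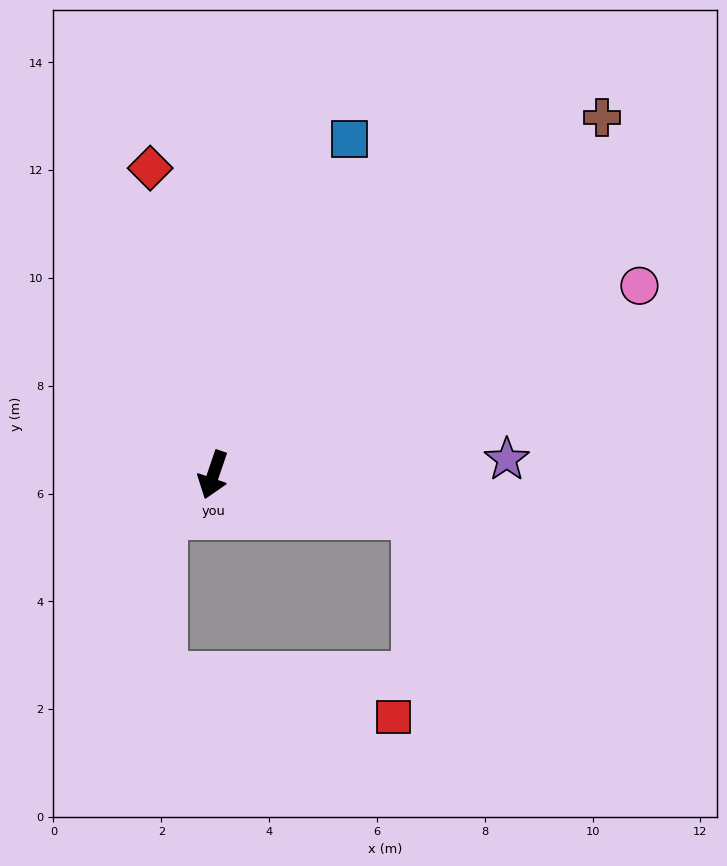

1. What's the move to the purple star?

turn left 112°, forward 5.5 m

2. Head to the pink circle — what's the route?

turn left 133°, forward 8.7 m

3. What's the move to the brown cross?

turn left 151°, forward 9.8 m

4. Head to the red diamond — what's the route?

turn right 150°, forward 5.8 m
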